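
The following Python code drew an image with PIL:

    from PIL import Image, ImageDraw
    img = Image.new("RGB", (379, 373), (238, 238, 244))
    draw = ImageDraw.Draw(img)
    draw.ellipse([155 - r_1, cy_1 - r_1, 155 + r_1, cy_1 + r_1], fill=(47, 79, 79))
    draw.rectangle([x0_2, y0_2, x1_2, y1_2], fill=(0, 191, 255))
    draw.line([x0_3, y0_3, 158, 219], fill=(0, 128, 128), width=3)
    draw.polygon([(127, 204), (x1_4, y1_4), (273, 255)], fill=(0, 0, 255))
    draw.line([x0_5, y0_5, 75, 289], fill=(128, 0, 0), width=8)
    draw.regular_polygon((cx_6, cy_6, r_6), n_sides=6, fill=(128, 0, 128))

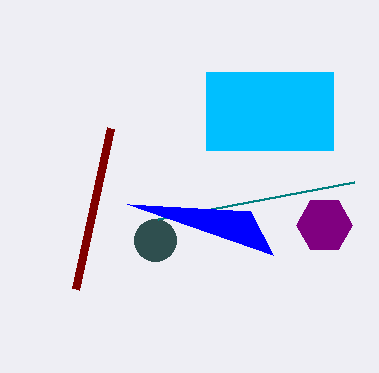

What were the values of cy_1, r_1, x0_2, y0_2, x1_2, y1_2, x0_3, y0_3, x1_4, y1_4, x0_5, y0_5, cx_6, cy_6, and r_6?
cy_1 = 240
r_1 = 21
x0_2 = 206
y0_2 = 72
x1_2 = 333
y1_2 = 150
x0_3 = 354
y0_3 = 182
x1_4 = 250
y1_4 = 211
x0_5 = 110
y0_5 = 128
cx_6 = 324
cy_6 = 225
r_6 = 28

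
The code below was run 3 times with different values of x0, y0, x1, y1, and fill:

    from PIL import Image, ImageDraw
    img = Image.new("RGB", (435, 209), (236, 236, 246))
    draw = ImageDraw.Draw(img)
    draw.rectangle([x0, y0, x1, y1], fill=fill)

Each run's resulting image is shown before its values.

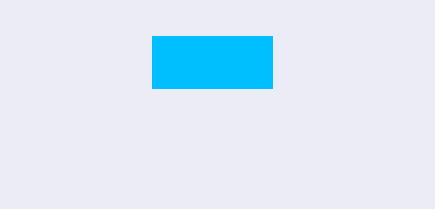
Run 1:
x0 = 152, y0 = 36, x1 = 272, y1 = 88, fill = 'deepskyblue'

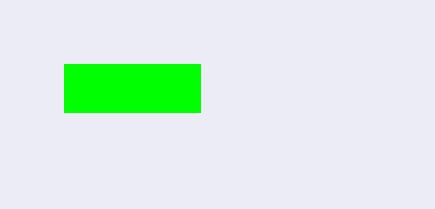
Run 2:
x0 = 64; y0 = 64; x1 = 200; y1 = 112; fill = 'lime'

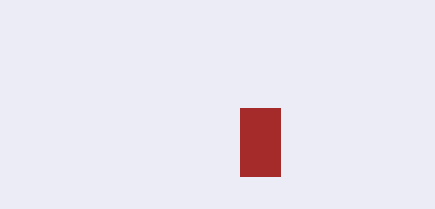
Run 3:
x0 = 240
y0 = 108
x1 = 280
y1 = 176
fill = 'brown'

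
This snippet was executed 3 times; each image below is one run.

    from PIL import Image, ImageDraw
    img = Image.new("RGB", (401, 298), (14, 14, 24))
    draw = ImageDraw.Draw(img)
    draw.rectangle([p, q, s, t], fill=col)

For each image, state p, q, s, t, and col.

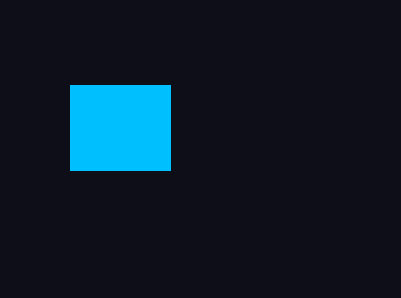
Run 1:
p = 70; q = 85; s = 170; t = 170; col = 'deepskyblue'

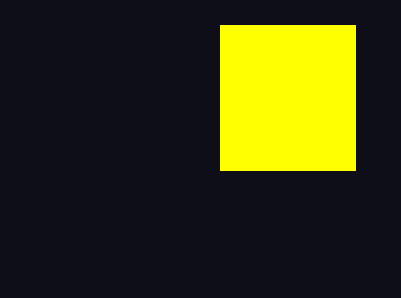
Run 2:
p = 220
q = 25
s = 355
t = 170
col = 'yellow'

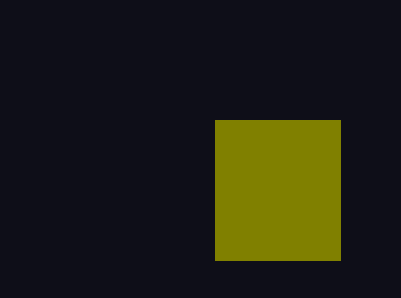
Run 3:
p = 215
q = 120
s = 340
t = 260
col = 'olive'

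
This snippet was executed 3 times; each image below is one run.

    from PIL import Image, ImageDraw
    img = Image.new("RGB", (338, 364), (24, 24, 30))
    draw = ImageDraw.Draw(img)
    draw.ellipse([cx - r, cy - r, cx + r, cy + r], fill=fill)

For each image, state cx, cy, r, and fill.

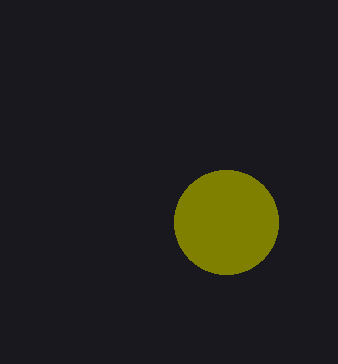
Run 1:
cx = 226, cy = 222, r = 52, fill = 'olive'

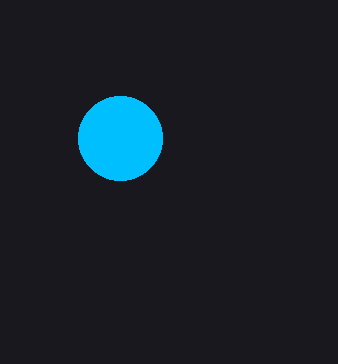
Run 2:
cx = 120, cy = 138, r = 42, fill = 'deepskyblue'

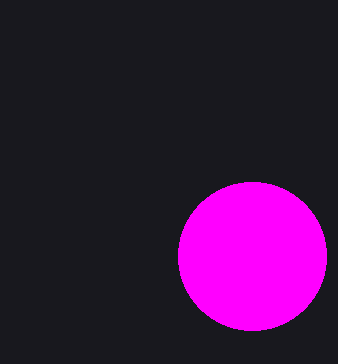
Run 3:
cx = 252
cy = 256
r = 74
fill = 'magenta'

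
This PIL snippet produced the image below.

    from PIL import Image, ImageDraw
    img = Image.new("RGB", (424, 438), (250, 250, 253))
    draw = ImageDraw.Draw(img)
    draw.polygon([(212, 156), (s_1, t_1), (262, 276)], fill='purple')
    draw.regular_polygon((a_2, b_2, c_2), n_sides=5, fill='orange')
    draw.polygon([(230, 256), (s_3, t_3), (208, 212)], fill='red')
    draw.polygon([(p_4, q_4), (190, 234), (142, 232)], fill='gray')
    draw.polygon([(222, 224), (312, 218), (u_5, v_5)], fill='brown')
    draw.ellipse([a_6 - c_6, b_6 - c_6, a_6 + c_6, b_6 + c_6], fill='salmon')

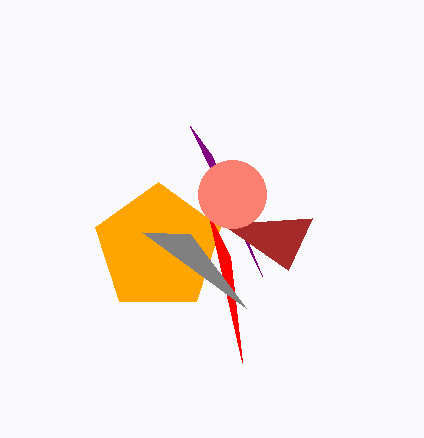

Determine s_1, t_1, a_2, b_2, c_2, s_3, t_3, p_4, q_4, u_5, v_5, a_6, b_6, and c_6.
s_1 = 190; t_1 = 126; a_2 = 158; b_2 = 248; c_2 = 66; s_3 = 242; t_3 = 362; p_4 = 246; q_4 = 308; u_5 = 288; v_5 = 270; a_6 = 232; b_6 = 194; c_6 = 34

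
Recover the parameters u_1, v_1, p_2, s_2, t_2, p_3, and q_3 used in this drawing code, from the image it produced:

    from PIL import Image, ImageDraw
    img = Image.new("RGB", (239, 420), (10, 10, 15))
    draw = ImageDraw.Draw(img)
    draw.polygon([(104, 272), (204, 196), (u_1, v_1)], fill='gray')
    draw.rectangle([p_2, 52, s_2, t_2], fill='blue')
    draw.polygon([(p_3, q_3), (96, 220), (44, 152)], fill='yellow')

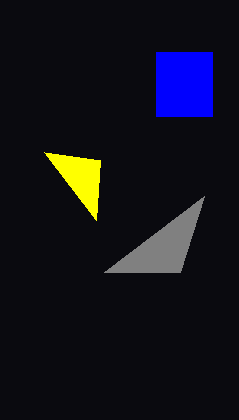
u_1 = 180, v_1 = 272, p_2 = 156, s_2 = 212, t_2 = 116, p_3 = 100, q_3 = 160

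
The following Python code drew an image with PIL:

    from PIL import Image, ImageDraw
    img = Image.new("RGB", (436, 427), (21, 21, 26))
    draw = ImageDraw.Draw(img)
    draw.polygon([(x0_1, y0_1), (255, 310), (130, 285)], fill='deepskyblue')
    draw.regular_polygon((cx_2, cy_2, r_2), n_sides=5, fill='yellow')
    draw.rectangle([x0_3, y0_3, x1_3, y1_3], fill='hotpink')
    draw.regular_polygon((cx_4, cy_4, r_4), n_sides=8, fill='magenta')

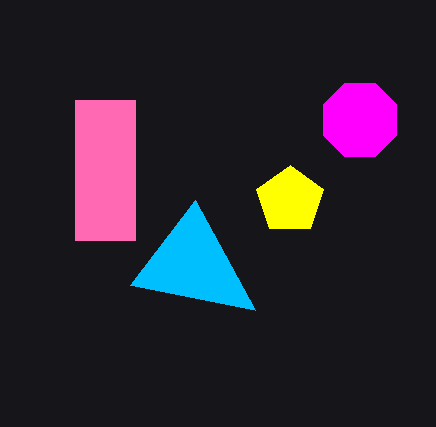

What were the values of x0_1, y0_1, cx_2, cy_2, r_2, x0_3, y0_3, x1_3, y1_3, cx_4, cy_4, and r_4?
x0_1 = 195
y0_1 = 200
cx_2 = 290
cy_2 = 200
r_2 = 35
x0_3 = 75
y0_3 = 100
x1_3 = 135
y1_3 = 240
cx_4 = 360
cy_4 = 120
r_4 = 40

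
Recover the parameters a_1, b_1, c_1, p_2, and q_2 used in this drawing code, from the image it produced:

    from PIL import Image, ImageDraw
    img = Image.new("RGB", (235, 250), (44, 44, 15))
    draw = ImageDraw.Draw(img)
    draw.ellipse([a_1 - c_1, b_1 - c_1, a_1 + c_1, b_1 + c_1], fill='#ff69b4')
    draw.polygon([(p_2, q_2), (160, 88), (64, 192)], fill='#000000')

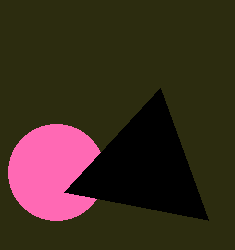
a_1 = 56; b_1 = 172; c_1 = 48; p_2 = 208; q_2 = 220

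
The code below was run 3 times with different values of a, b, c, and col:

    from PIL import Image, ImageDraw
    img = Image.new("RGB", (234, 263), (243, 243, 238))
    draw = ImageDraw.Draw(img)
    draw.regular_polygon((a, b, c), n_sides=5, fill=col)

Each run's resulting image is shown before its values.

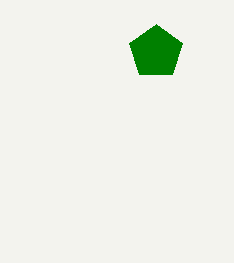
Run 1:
a = 156, b = 52, c = 28, col = 'green'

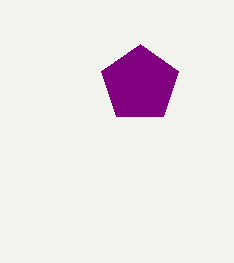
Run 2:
a = 140
b = 84
c = 40
col = 'purple'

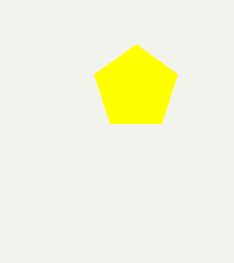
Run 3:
a = 136; b = 88; c = 44; col = 'yellow'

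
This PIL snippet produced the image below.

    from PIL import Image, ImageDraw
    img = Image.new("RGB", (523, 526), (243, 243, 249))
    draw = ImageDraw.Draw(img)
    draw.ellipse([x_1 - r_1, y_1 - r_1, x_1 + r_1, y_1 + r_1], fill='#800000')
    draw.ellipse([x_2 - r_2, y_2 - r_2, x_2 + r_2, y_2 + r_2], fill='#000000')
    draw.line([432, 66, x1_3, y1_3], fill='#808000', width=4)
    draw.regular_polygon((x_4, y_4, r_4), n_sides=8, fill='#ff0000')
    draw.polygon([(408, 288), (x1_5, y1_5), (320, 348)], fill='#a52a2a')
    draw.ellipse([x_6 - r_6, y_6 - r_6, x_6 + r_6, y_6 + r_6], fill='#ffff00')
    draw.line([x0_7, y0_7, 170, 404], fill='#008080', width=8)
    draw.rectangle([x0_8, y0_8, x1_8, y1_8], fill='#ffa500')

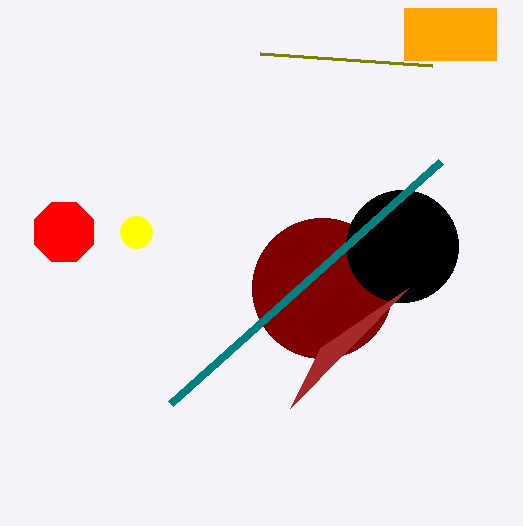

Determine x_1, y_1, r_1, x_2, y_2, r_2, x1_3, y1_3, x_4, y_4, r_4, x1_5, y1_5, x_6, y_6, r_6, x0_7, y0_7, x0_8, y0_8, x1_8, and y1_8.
x_1 = 322; y_1 = 288; r_1 = 70; x_2 = 402; y_2 = 246; r_2 = 56; x1_3 = 260; y1_3 = 54; x_4 = 64; y_4 = 232; r_4 = 32; x1_5 = 290; y1_5 = 408; x_6 = 136; y_6 = 232; r_6 = 16; x0_7 = 440; y0_7 = 162; x0_8 = 404; y0_8 = 8; x1_8 = 496; y1_8 = 60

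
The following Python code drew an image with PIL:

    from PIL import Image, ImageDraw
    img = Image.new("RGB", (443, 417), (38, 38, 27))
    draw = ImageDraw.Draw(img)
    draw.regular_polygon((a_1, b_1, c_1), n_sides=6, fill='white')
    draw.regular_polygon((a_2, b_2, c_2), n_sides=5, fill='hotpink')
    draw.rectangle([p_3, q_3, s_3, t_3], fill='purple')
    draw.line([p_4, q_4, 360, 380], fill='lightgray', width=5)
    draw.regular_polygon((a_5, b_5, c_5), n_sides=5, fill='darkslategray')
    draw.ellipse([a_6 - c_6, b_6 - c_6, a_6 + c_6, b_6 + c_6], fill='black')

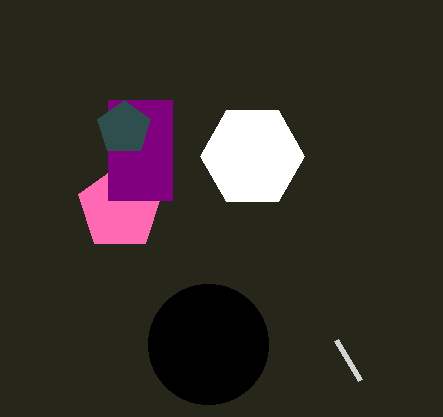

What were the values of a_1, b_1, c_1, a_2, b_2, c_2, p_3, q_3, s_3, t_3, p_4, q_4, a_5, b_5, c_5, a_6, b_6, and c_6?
a_1 = 252, b_1 = 156, c_1 = 52, a_2 = 120, b_2 = 208, c_2 = 44, p_3 = 108, q_3 = 100, s_3 = 172, t_3 = 200, p_4 = 336, q_4 = 340, a_5 = 124, b_5 = 128, c_5 = 28, a_6 = 208, b_6 = 344, c_6 = 60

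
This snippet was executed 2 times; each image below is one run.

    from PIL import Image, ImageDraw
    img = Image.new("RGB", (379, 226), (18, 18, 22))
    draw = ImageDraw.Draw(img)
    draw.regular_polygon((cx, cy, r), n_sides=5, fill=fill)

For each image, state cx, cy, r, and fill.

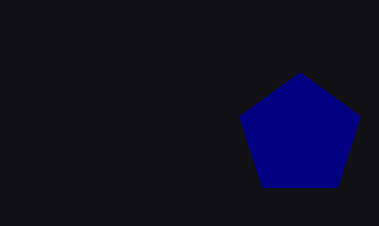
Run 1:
cx = 300, cy = 136, r = 64, fill = 'navy'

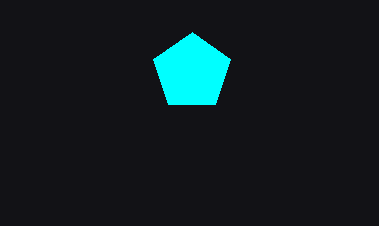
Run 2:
cx = 192; cy = 72; r = 40; fill = 'cyan'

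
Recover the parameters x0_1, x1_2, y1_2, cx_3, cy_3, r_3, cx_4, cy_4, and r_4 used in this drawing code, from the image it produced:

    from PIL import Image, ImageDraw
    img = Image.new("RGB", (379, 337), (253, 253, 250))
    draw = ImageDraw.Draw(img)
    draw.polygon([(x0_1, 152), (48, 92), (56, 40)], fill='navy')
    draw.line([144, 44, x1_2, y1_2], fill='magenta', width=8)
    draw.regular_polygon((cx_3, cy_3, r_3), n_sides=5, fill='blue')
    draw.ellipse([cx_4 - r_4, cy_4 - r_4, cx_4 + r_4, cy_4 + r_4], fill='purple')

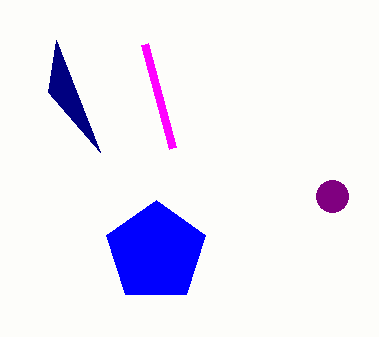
x0_1 = 100
x1_2 = 172
y1_2 = 148
cx_3 = 156
cy_3 = 252
r_3 = 52
cx_4 = 332
cy_4 = 196
r_4 = 16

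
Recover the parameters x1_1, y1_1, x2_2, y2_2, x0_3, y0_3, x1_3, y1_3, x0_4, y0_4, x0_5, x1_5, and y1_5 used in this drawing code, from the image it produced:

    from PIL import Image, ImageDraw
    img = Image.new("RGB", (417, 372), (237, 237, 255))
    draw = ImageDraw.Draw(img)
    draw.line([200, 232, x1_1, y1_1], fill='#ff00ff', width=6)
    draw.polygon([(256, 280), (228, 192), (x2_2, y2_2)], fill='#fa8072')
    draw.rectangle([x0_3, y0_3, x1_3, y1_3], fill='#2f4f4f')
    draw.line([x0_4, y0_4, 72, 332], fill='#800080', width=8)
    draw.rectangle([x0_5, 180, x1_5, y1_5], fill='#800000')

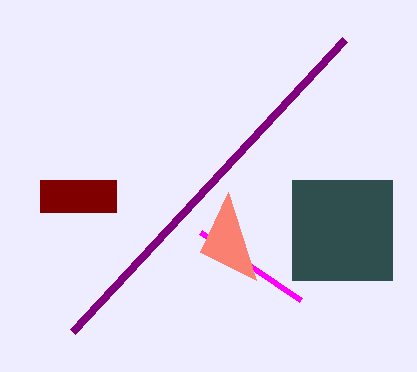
x1_1 = 300
y1_1 = 300
x2_2 = 200
y2_2 = 252
x0_3 = 292
y0_3 = 180
x1_3 = 392
y1_3 = 280
x0_4 = 344
y0_4 = 40
x0_5 = 40
x1_5 = 116
y1_5 = 212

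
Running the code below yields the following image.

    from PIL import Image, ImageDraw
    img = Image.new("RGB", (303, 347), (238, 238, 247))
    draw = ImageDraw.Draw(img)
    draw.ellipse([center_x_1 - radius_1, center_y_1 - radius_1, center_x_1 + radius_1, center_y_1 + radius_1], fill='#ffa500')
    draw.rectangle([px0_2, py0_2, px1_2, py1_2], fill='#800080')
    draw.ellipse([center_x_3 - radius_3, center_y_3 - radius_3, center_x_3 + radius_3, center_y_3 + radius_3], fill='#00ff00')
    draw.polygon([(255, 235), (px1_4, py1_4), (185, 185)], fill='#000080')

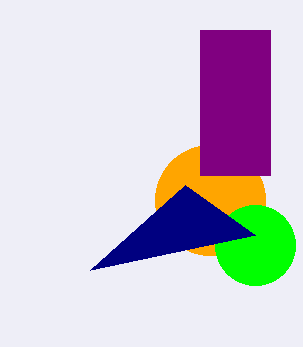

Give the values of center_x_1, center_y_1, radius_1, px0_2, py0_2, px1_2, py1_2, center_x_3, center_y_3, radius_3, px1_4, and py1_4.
center_x_1 = 210, center_y_1 = 200, radius_1 = 55, px0_2 = 200, py0_2 = 30, px1_2 = 270, py1_2 = 175, center_x_3 = 255, center_y_3 = 245, radius_3 = 40, px1_4 = 90, py1_4 = 270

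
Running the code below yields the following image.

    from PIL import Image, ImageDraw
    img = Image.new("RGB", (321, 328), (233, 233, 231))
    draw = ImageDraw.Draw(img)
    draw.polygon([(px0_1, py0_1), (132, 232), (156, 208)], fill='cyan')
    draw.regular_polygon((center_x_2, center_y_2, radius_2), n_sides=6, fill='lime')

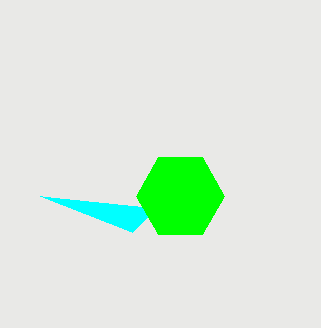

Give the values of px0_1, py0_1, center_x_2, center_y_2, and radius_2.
px0_1 = 40
py0_1 = 196
center_x_2 = 180
center_y_2 = 196
radius_2 = 44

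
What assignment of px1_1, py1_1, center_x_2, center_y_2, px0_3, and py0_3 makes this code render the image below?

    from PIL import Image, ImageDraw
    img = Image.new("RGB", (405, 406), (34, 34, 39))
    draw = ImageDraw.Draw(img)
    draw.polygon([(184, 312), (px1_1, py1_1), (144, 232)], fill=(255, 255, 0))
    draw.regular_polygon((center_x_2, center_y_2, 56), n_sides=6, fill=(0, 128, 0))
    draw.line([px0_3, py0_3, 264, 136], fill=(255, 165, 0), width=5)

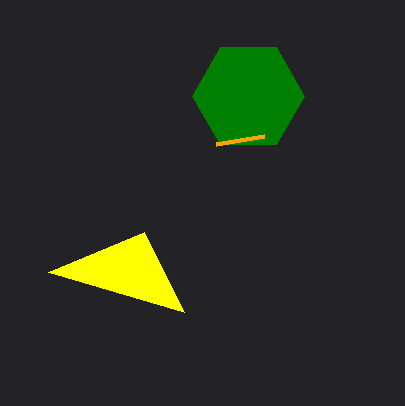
px1_1 = 48
py1_1 = 272
center_x_2 = 248
center_y_2 = 96
px0_3 = 216
py0_3 = 144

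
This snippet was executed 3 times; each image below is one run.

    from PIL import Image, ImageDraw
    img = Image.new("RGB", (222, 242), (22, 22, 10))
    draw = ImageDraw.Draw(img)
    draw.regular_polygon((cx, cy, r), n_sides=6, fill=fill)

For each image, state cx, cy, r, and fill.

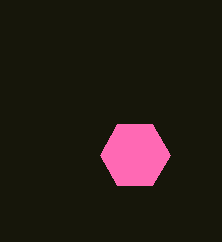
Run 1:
cx = 135, cy = 155, r = 35, fill = 'hotpink'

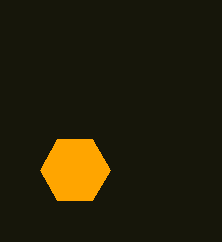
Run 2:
cx = 75
cy = 170
r = 35
fill = 'orange'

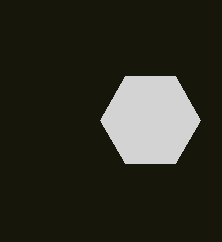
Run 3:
cx = 150
cy = 120
r = 50
fill = 'lightgray'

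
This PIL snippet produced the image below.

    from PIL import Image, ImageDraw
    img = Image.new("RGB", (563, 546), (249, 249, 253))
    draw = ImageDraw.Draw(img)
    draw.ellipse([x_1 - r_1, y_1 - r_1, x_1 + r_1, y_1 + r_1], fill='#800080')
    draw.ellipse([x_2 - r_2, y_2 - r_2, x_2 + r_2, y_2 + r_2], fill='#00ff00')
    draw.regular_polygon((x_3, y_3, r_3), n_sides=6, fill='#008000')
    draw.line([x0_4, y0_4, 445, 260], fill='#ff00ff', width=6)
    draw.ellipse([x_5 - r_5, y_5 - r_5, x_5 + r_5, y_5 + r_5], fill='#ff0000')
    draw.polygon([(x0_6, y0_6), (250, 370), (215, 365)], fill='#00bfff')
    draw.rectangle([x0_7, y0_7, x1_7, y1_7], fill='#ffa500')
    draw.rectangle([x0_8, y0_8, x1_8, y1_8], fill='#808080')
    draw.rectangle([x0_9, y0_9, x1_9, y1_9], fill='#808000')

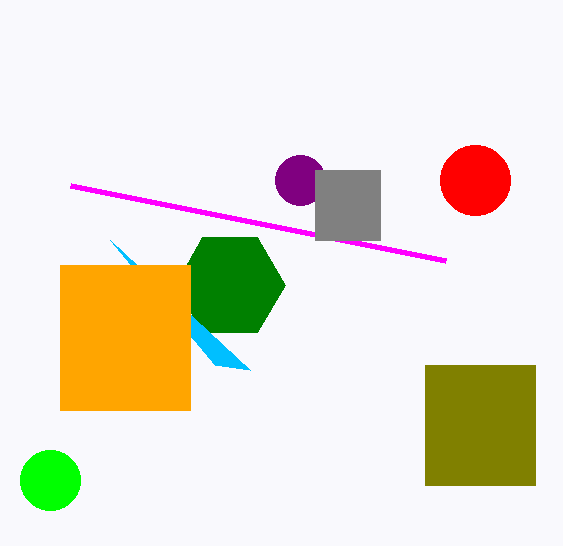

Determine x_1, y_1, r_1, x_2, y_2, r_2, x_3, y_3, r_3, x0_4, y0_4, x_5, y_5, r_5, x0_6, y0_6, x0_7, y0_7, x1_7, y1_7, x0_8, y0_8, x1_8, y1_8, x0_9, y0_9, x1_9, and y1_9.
x_1 = 300
y_1 = 180
r_1 = 25
x_2 = 50
y_2 = 480
r_2 = 30
x_3 = 230
y_3 = 285
r_3 = 55
x0_4 = 70
y0_4 = 185
x_5 = 475
y_5 = 180
r_5 = 35
x0_6 = 110
y0_6 = 240
x0_7 = 60
y0_7 = 265
x1_7 = 190
y1_7 = 410
x0_8 = 315
y0_8 = 170
x1_8 = 380
y1_8 = 240
x0_9 = 425
y0_9 = 365
x1_9 = 535
y1_9 = 485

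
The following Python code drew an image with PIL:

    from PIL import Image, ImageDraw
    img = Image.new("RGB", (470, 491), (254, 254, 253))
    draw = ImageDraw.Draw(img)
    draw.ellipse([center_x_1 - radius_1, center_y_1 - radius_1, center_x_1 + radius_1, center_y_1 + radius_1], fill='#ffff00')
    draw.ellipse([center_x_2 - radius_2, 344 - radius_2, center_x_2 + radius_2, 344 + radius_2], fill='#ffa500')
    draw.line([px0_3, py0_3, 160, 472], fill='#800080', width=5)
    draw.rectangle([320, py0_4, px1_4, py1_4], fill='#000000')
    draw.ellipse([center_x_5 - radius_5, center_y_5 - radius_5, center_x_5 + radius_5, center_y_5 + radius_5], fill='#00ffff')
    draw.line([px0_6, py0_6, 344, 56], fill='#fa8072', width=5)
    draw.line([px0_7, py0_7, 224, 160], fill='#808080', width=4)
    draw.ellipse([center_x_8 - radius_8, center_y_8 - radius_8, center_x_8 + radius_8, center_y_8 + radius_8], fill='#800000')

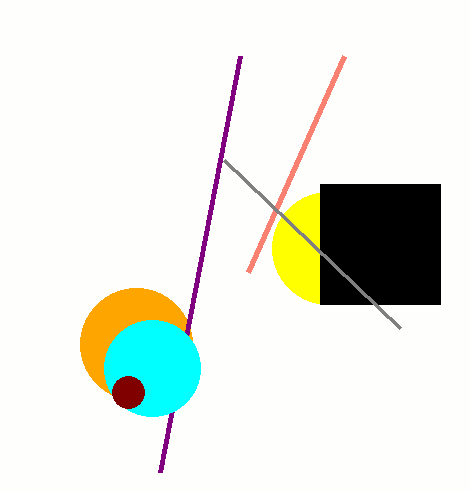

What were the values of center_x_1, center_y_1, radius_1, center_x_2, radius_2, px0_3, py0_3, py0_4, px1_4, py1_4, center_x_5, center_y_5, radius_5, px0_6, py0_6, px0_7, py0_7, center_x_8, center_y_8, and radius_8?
center_x_1 = 328, center_y_1 = 248, radius_1 = 56, center_x_2 = 136, radius_2 = 56, px0_3 = 240, py0_3 = 56, py0_4 = 184, px1_4 = 440, py1_4 = 304, center_x_5 = 152, center_y_5 = 368, radius_5 = 48, px0_6 = 248, py0_6 = 272, px0_7 = 400, py0_7 = 328, center_x_8 = 128, center_y_8 = 392, radius_8 = 16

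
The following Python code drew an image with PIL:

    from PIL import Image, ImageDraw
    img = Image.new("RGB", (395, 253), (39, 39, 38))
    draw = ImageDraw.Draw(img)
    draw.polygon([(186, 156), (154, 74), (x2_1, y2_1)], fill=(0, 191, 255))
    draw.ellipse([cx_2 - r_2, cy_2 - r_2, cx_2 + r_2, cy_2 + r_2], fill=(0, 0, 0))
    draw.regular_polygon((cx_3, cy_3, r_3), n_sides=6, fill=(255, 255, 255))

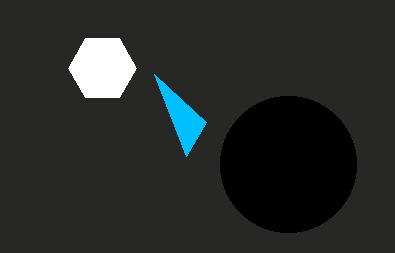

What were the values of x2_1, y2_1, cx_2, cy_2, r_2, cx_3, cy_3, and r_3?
x2_1 = 206; y2_1 = 122; cx_2 = 288; cy_2 = 164; r_2 = 68; cx_3 = 102; cy_3 = 68; r_3 = 34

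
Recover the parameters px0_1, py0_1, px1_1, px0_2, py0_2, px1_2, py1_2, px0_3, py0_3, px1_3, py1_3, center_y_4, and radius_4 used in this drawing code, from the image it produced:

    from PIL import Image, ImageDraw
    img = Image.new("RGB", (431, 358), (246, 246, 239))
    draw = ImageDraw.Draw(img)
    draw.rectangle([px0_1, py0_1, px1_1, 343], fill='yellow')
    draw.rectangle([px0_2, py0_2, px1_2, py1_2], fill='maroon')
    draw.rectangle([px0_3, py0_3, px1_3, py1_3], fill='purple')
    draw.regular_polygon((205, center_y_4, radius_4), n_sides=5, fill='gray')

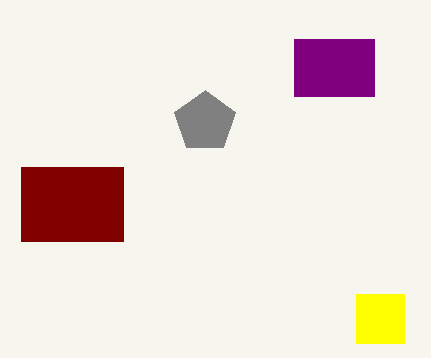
px0_1 = 356; py0_1 = 294; px1_1 = 404; px0_2 = 21; py0_2 = 167; px1_2 = 123; py1_2 = 241; px0_3 = 294; py0_3 = 39; px1_3 = 374; py1_3 = 96; center_y_4 = 122; radius_4 = 32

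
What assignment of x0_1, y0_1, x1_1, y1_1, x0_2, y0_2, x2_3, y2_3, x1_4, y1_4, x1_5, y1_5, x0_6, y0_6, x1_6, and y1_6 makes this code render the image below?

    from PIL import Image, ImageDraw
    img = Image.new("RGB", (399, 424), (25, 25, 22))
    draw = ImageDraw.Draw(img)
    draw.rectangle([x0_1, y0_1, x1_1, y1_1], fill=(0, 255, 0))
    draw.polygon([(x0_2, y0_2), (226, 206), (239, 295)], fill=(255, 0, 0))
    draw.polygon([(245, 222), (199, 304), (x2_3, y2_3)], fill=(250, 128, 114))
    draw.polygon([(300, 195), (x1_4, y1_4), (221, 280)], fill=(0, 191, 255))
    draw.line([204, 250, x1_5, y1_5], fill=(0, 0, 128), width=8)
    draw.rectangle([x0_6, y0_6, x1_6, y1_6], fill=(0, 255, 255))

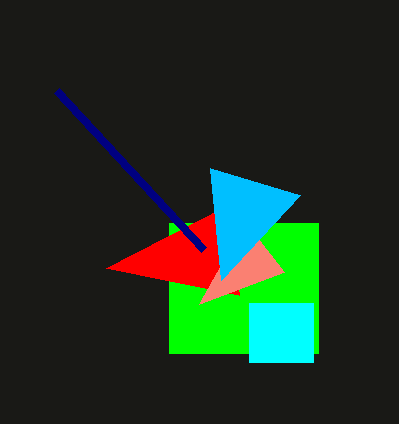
x0_1 = 169; y0_1 = 223; x1_1 = 318; y1_1 = 353; x0_2 = 106; y0_2 = 268; x2_3 = 284; y2_3 = 272; x1_4 = 210; y1_4 = 168; x1_5 = 57; y1_5 = 91; x0_6 = 249; y0_6 = 303; x1_6 = 313; y1_6 = 362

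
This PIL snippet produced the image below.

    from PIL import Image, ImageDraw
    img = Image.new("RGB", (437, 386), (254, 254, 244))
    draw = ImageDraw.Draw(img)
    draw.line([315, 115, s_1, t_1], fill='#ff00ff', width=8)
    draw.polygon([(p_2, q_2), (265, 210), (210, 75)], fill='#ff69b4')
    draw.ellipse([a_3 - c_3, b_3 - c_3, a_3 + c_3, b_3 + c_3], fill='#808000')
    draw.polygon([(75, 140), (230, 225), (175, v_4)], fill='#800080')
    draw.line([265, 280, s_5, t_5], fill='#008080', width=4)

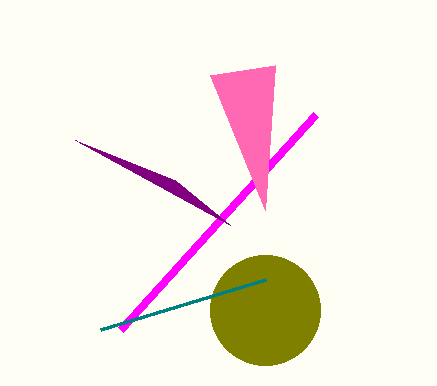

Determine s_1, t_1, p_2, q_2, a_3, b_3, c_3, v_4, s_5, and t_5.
s_1 = 120; t_1 = 330; p_2 = 275; q_2 = 65; a_3 = 265; b_3 = 310; c_3 = 55; v_4 = 180; s_5 = 100; t_5 = 330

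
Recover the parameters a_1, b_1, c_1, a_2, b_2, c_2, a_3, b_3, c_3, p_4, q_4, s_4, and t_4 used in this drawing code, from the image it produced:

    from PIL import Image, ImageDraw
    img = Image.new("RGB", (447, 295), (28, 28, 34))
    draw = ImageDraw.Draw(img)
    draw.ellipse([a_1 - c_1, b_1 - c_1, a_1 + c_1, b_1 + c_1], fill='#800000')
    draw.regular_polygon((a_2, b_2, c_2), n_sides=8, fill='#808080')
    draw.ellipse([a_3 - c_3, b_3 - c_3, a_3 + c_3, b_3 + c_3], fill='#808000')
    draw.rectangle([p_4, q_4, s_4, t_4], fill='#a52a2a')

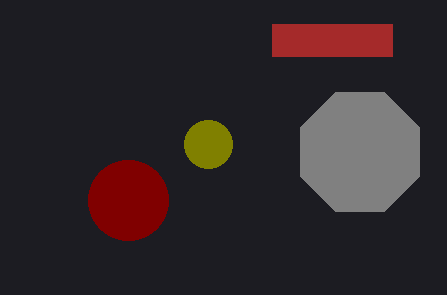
a_1 = 128; b_1 = 200; c_1 = 40; a_2 = 360; b_2 = 152; c_2 = 64; a_3 = 208; b_3 = 144; c_3 = 24; p_4 = 272; q_4 = 24; s_4 = 392; t_4 = 56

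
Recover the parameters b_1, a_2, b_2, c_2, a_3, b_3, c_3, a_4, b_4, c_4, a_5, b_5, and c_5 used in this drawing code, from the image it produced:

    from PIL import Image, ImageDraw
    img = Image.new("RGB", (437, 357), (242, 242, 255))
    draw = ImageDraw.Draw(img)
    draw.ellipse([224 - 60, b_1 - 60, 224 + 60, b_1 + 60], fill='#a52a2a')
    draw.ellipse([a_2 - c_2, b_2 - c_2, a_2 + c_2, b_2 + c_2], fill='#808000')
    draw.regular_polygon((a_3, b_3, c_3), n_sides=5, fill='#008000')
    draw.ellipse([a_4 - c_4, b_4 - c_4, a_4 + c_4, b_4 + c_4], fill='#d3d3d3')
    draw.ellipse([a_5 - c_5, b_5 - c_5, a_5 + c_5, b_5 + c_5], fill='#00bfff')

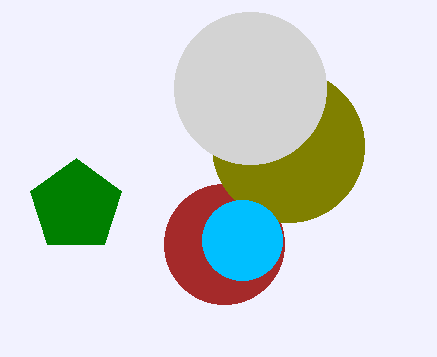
b_1 = 244, a_2 = 288, b_2 = 146, c_2 = 76, a_3 = 76, b_3 = 206, c_3 = 48, a_4 = 250, b_4 = 88, c_4 = 76, a_5 = 242, b_5 = 240, c_5 = 40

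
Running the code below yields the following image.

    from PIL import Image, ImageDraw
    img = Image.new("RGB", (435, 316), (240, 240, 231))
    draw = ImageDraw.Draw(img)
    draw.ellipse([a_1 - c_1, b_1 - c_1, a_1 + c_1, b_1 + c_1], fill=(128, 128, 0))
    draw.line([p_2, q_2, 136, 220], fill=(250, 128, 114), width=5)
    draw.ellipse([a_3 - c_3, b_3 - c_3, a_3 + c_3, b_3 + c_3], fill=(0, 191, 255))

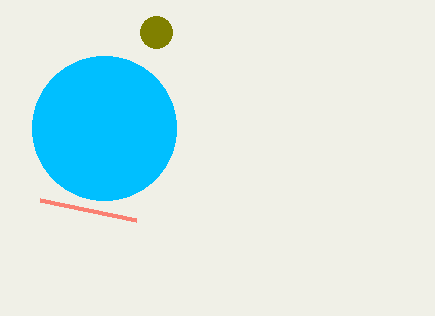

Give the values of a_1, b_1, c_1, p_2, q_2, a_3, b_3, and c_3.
a_1 = 156
b_1 = 32
c_1 = 16
p_2 = 40
q_2 = 200
a_3 = 104
b_3 = 128
c_3 = 72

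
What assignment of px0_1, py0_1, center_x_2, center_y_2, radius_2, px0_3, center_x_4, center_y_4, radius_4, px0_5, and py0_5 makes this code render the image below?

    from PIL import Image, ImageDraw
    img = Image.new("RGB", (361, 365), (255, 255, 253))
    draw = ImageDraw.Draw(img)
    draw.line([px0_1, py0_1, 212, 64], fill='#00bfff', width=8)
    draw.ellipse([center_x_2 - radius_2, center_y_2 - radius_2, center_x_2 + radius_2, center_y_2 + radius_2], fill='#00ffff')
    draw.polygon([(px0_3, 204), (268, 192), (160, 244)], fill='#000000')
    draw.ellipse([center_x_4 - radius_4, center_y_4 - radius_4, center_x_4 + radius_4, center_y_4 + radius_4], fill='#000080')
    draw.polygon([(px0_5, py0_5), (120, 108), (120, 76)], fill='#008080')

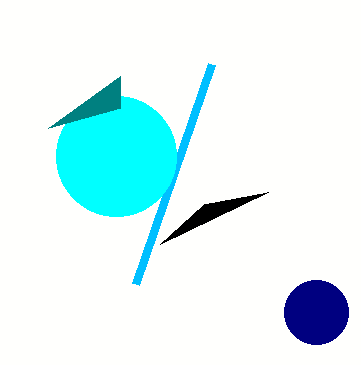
px0_1 = 136
py0_1 = 284
center_x_2 = 116
center_y_2 = 156
radius_2 = 60
px0_3 = 204
center_x_4 = 316
center_y_4 = 312
radius_4 = 32
px0_5 = 48
py0_5 = 128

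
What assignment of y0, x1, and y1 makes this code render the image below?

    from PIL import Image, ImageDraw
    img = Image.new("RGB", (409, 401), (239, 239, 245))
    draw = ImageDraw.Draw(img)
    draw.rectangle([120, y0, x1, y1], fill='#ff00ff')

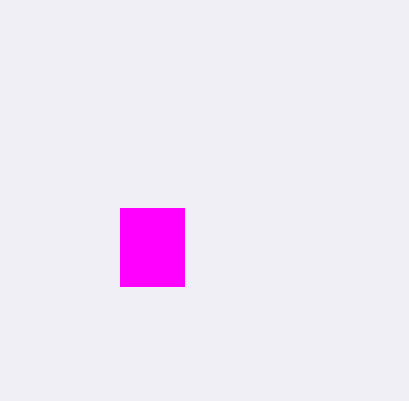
y0 = 208; x1 = 184; y1 = 286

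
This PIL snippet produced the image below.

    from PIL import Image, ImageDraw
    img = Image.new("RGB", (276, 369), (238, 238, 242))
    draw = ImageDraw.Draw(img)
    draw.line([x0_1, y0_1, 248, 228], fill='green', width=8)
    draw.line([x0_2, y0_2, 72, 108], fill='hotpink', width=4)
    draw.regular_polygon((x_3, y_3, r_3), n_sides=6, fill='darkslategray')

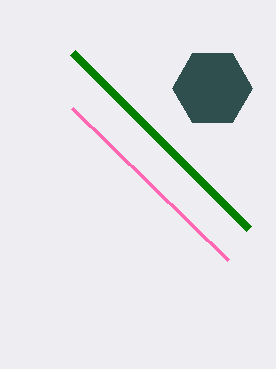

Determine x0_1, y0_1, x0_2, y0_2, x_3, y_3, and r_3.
x0_1 = 72, y0_1 = 52, x0_2 = 228, y0_2 = 260, x_3 = 212, y_3 = 88, r_3 = 40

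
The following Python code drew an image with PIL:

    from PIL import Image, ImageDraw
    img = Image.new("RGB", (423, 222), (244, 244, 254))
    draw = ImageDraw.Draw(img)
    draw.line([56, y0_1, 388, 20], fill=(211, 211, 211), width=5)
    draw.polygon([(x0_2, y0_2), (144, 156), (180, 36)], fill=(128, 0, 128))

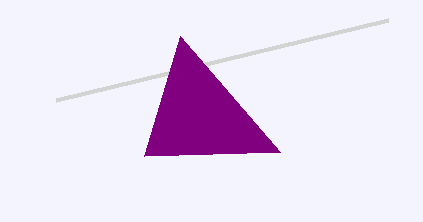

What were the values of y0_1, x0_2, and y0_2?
y0_1 = 100, x0_2 = 280, y0_2 = 152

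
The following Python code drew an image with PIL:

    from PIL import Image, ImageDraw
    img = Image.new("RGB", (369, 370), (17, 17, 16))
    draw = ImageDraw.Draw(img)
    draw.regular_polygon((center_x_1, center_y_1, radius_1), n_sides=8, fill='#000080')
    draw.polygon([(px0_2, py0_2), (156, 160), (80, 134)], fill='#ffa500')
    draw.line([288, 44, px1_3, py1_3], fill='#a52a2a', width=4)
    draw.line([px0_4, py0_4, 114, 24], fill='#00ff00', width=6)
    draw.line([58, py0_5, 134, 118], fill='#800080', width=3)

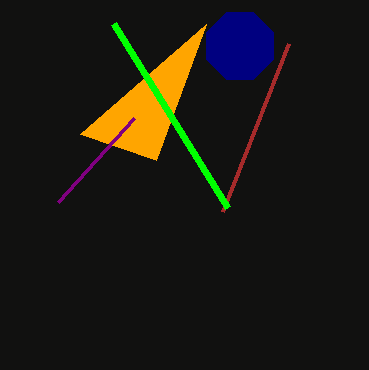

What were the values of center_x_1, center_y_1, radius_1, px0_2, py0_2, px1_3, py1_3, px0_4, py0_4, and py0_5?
center_x_1 = 240
center_y_1 = 46
radius_1 = 36
px0_2 = 206
py0_2 = 24
px1_3 = 222
py1_3 = 212
px0_4 = 228
py0_4 = 208
py0_5 = 202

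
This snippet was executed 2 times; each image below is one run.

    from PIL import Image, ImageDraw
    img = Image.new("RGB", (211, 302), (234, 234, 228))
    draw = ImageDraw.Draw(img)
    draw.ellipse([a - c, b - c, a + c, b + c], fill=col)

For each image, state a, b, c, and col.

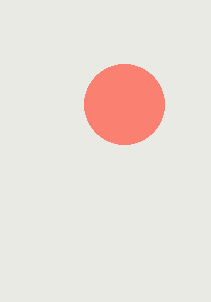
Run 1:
a = 124, b = 104, c = 40, col = 'salmon'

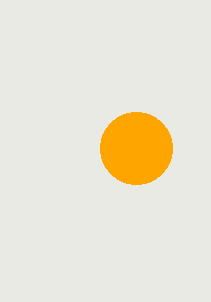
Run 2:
a = 136
b = 148
c = 36
col = 'orange'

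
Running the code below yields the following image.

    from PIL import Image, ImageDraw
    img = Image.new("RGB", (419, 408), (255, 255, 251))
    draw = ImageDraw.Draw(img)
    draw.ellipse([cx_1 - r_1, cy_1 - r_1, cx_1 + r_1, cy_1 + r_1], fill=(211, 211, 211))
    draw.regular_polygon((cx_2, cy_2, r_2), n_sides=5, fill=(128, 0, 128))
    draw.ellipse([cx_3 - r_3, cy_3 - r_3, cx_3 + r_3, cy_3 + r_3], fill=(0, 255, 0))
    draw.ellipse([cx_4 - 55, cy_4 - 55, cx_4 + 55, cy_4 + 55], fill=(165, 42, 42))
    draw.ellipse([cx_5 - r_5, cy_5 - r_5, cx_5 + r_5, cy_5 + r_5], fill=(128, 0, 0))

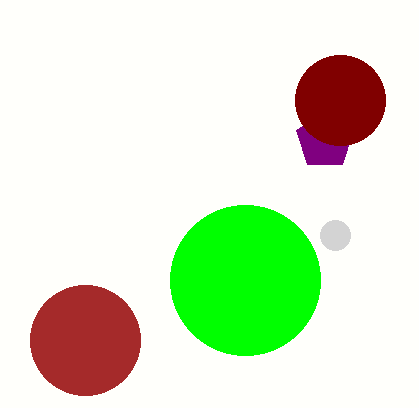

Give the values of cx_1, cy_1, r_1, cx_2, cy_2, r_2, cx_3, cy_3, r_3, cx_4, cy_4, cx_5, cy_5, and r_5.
cx_1 = 335, cy_1 = 235, r_1 = 15, cx_2 = 325, cy_2 = 140, r_2 = 30, cx_3 = 245, cy_3 = 280, r_3 = 75, cx_4 = 85, cy_4 = 340, cx_5 = 340, cy_5 = 100, r_5 = 45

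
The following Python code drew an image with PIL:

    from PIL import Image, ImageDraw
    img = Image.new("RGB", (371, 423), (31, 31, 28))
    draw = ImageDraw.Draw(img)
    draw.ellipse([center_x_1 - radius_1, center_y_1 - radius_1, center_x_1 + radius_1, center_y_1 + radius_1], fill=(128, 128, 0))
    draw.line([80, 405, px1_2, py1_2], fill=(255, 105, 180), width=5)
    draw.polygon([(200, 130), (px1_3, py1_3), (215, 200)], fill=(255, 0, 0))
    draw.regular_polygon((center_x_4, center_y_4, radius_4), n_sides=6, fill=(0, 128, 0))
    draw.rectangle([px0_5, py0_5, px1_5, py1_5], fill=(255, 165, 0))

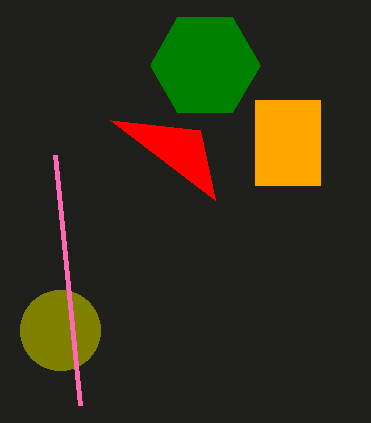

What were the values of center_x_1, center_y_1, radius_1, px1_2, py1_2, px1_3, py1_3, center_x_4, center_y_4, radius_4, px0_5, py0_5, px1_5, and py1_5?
center_x_1 = 60
center_y_1 = 330
radius_1 = 40
px1_2 = 55
py1_2 = 155
px1_3 = 110
py1_3 = 120
center_x_4 = 205
center_y_4 = 65
radius_4 = 55
px0_5 = 255
py0_5 = 100
px1_5 = 320
py1_5 = 185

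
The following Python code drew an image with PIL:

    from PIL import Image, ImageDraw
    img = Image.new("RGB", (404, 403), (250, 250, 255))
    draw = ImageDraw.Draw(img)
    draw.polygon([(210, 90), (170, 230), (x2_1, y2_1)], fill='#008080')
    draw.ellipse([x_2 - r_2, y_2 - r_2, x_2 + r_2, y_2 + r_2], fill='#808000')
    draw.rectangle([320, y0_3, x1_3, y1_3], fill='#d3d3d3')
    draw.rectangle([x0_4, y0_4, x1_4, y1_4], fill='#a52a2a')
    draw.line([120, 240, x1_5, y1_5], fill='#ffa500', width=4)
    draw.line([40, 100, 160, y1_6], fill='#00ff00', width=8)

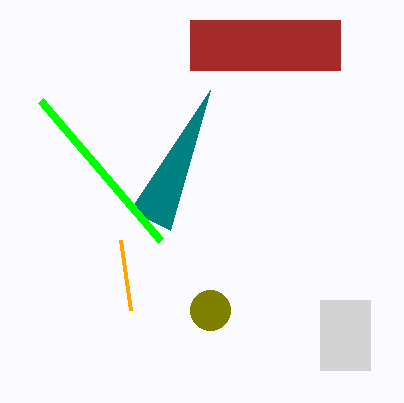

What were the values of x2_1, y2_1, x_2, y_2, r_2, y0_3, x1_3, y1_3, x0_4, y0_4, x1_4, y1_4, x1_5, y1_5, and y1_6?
x2_1 = 130
y2_1 = 210
x_2 = 210
y_2 = 310
r_2 = 20
y0_3 = 300
x1_3 = 370
y1_3 = 370
x0_4 = 190
y0_4 = 20
x1_4 = 340
y1_4 = 70
x1_5 = 130
y1_5 = 310
y1_6 = 240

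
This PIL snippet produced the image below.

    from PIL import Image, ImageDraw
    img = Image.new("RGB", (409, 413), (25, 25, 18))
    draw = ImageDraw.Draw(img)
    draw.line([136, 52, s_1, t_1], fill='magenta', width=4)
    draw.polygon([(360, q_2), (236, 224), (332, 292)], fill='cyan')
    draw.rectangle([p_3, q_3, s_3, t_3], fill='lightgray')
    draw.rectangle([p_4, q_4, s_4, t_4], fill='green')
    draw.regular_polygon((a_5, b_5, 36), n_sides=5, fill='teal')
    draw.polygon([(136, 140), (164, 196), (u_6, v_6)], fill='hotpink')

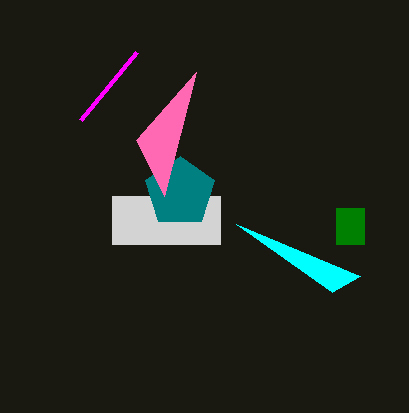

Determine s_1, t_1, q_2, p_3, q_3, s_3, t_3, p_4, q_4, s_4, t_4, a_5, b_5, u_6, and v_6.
s_1 = 80; t_1 = 120; q_2 = 276; p_3 = 112; q_3 = 196; s_3 = 220; t_3 = 244; p_4 = 336; q_4 = 208; s_4 = 364; t_4 = 244; a_5 = 180; b_5 = 192; u_6 = 196; v_6 = 72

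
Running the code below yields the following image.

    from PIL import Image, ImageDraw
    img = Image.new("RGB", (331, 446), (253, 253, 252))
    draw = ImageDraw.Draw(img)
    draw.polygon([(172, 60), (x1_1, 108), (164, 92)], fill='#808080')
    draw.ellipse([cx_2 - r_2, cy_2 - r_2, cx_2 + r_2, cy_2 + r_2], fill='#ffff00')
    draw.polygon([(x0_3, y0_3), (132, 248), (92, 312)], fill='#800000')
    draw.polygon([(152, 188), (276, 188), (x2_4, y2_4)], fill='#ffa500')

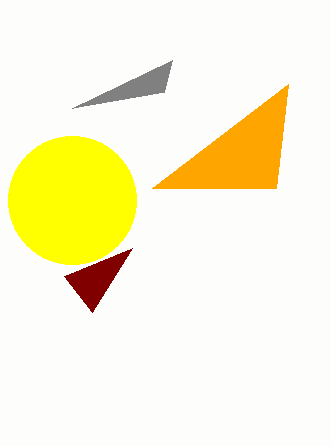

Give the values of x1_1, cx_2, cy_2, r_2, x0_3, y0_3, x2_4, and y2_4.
x1_1 = 72, cx_2 = 72, cy_2 = 200, r_2 = 64, x0_3 = 64, y0_3 = 276, x2_4 = 288, y2_4 = 84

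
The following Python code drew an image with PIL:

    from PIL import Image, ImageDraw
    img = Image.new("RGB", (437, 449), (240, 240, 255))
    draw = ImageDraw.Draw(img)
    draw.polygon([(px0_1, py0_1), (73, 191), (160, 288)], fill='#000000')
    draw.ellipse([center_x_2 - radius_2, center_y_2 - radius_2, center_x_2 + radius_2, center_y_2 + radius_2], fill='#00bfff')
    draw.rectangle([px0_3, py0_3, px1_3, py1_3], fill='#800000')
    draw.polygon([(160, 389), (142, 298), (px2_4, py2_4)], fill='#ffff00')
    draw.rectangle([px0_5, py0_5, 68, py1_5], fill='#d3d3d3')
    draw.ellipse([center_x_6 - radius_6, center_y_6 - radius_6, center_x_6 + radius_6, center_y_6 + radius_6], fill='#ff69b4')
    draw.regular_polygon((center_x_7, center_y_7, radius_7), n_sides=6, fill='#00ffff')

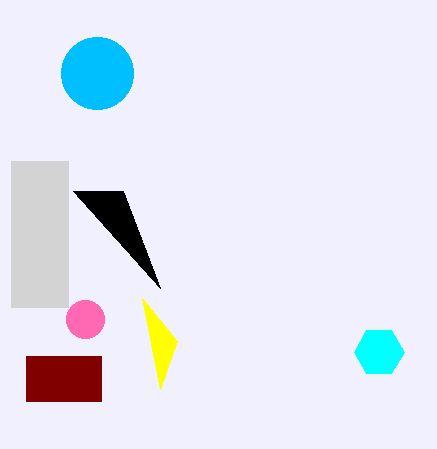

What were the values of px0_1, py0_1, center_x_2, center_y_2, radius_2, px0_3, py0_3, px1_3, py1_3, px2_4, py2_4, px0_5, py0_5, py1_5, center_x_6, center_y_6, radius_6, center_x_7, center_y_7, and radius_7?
px0_1 = 123
py0_1 = 191
center_x_2 = 97
center_y_2 = 73
radius_2 = 36
px0_3 = 26
py0_3 = 356
px1_3 = 101
py1_3 = 401
px2_4 = 177
py2_4 = 341
px0_5 = 11
py0_5 = 161
py1_5 = 307
center_x_6 = 85
center_y_6 = 319
radius_6 = 19
center_x_7 = 379
center_y_7 = 352
radius_7 = 25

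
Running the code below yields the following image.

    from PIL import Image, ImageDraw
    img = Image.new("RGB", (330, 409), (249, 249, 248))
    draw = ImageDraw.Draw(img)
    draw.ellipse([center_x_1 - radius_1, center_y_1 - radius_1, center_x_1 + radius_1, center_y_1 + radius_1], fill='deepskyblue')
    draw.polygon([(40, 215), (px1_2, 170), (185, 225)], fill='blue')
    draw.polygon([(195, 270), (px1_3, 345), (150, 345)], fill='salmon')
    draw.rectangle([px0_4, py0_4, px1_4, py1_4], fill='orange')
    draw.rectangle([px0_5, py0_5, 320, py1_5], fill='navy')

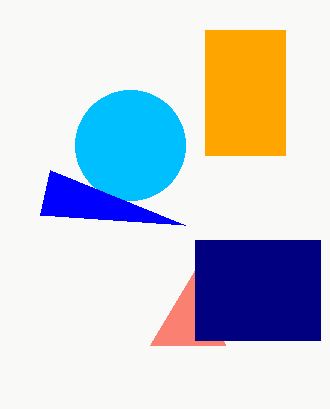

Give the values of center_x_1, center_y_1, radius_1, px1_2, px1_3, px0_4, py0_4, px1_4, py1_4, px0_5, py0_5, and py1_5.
center_x_1 = 130; center_y_1 = 145; radius_1 = 55; px1_2 = 50; px1_3 = 225; px0_4 = 205; py0_4 = 30; px1_4 = 285; py1_4 = 155; px0_5 = 195; py0_5 = 240; py1_5 = 340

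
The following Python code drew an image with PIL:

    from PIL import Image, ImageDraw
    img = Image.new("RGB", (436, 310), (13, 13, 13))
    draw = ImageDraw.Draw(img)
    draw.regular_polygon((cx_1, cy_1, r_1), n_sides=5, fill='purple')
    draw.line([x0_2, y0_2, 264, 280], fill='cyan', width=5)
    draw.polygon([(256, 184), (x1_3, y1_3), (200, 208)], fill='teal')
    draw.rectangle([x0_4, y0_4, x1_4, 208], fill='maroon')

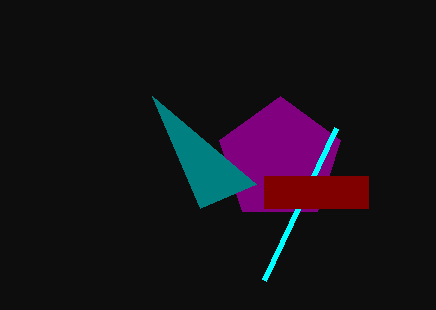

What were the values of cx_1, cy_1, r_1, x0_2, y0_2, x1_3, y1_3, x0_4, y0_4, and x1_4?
cx_1 = 280, cy_1 = 160, r_1 = 64, x0_2 = 336, y0_2 = 128, x1_3 = 152, y1_3 = 96, x0_4 = 264, y0_4 = 176, x1_4 = 368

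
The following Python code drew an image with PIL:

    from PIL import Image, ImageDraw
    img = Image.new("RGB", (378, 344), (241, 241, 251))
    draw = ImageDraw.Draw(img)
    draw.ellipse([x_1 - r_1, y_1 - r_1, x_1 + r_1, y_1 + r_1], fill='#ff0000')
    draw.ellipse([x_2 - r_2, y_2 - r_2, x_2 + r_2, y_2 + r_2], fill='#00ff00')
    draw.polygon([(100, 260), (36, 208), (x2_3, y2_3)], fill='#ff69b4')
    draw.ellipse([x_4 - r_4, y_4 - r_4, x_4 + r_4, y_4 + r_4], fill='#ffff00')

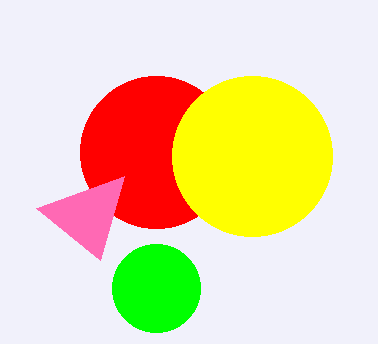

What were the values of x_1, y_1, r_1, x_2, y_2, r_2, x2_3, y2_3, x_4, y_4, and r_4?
x_1 = 156; y_1 = 152; r_1 = 76; x_2 = 156; y_2 = 288; r_2 = 44; x2_3 = 124; y2_3 = 176; x_4 = 252; y_4 = 156; r_4 = 80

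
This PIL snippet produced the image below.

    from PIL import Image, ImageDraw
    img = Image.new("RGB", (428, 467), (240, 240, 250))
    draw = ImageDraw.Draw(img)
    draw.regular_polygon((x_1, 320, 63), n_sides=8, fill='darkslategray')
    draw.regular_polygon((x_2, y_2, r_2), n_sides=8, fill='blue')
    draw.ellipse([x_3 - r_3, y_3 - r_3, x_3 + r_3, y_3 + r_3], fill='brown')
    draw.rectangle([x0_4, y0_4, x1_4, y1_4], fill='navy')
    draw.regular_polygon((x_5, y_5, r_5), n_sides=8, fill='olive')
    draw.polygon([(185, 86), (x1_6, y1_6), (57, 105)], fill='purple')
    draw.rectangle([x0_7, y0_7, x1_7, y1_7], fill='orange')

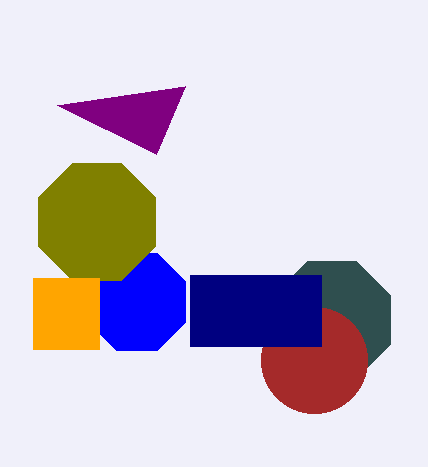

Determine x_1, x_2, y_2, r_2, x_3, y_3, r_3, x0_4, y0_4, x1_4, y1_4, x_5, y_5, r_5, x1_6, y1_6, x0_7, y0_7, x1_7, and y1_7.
x_1 = 332, x_2 = 137, y_2 = 302, r_2 = 53, x_3 = 314, y_3 = 360, r_3 = 53, x0_4 = 190, y0_4 = 275, x1_4 = 321, y1_4 = 346, x_5 = 97, y_5 = 222, r_5 = 63, x1_6 = 156, y1_6 = 154, x0_7 = 33, y0_7 = 278, x1_7 = 99, y1_7 = 349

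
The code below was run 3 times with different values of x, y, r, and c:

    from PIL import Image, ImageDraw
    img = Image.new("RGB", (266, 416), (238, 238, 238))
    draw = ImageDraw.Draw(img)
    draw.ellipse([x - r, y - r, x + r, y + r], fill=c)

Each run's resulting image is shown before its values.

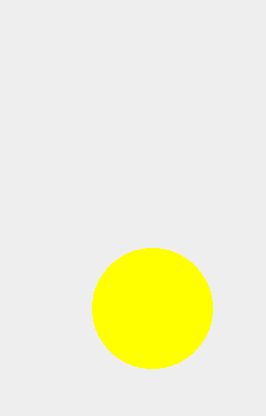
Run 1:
x = 152, y = 308, r = 60, c = 'yellow'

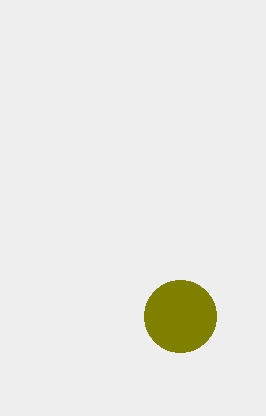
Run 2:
x = 180, y = 316, r = 36, c = 'olive'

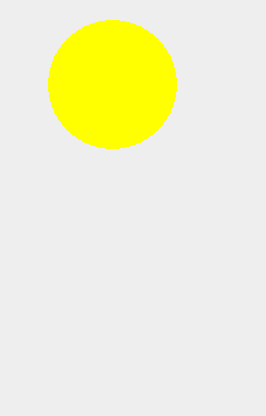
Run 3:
x = 112
y = 84
r = 64
c = 'yellow'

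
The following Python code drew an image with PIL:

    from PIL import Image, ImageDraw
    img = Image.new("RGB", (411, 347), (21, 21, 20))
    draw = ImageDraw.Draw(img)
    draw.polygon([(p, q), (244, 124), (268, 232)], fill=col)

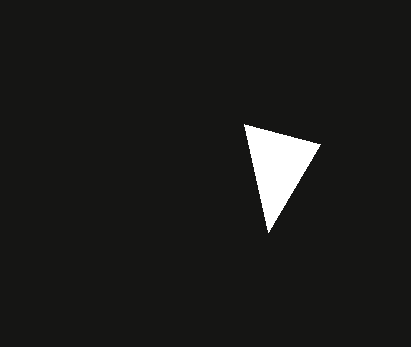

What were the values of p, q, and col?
p = 320
q = 144
col = 'white'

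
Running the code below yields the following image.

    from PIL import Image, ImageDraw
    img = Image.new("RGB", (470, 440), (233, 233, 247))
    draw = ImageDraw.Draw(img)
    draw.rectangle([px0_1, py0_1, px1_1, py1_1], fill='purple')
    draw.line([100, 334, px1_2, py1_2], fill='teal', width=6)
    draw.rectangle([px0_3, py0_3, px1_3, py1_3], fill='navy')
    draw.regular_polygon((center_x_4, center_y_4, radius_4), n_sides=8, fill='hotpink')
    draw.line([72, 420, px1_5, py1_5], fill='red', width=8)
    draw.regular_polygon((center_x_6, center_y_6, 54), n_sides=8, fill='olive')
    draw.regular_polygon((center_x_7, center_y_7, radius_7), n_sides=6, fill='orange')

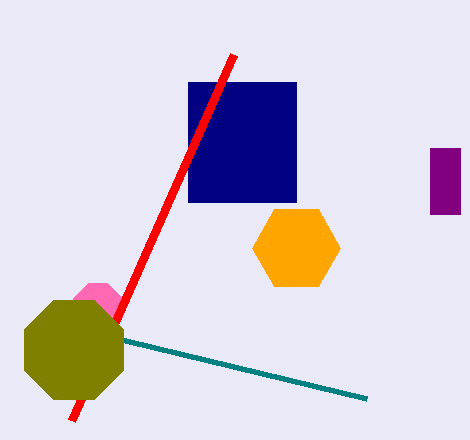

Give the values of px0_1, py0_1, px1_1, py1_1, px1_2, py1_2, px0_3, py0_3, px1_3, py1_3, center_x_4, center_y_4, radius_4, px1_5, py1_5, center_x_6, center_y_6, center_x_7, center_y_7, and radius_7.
px0_1 = 430; py0_1 = 148; px1_1 = 460; py1_1 = 214; px1_2 = 366; py1_2 = 398; px0_3 = 188; py0_3 = 82; px1_3 = 296; py1_3 = 202; center_x_4 = 98; center_y_4 = 308; radius_4 = 26; px1_5 = 234; py1_5 = 54; center_x_6 = 74; center_y_6 = 350; center_x_7 = 296; center_y_7 = 248; radius_7 = 44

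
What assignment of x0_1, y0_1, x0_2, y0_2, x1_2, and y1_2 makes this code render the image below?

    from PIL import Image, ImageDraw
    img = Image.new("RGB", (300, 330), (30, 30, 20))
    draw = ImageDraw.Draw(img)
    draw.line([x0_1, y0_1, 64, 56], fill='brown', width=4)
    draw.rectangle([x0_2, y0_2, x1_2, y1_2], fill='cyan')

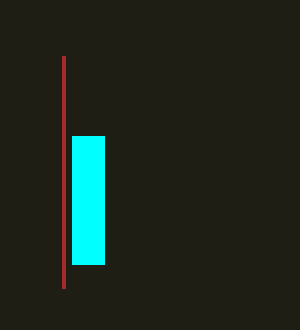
x0_1 = 64; y0_1 = 288; x0_2 = 72; y0_2 = 136; x1_2 = 104; y1_2 = 264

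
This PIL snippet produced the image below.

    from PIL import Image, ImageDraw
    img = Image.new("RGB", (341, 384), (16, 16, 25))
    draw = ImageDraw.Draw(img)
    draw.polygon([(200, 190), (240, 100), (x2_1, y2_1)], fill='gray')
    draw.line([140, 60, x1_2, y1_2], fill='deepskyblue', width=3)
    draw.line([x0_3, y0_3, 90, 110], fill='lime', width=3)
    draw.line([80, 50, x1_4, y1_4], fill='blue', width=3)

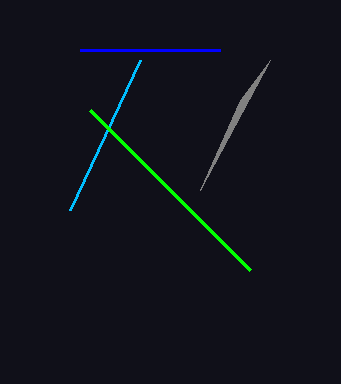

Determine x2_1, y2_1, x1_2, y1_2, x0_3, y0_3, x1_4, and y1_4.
x2_1 = 270
y2_1 = 60
x1_2 = 70
y1_2 = 210
x0_3 = 250
y0_3 = 270
x1_4 = 220
y1_4 = 50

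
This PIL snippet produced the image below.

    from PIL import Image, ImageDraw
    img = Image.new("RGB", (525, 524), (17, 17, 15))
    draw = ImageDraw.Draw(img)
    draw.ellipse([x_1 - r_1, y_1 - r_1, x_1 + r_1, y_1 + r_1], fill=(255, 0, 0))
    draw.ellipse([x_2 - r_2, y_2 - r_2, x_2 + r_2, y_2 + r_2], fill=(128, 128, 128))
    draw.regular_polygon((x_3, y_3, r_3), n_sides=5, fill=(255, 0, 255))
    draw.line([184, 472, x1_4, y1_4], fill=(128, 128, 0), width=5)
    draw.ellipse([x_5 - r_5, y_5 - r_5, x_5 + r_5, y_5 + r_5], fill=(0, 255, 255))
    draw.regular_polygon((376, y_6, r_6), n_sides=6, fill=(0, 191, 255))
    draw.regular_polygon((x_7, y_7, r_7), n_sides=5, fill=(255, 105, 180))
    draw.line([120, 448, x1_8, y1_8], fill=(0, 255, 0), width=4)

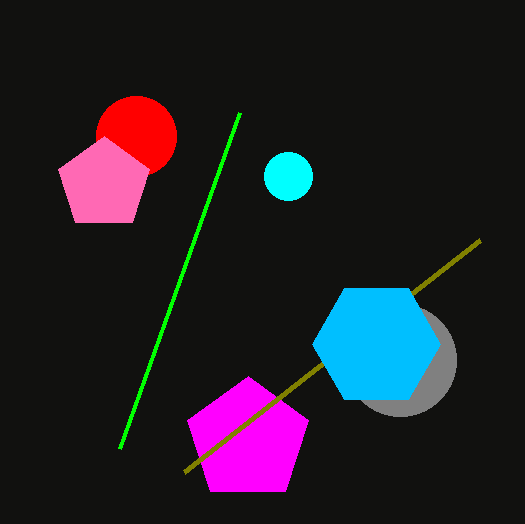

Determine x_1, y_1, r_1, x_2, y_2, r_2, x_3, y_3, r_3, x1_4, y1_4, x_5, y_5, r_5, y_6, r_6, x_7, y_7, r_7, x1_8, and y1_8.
x_1 = 136; y_1 = 136; r_1 = 40; x_2 = 400; y_2 = 360; r_2 = 56; x_3 = 248; y_3 = 440; r_3 = 64; x1_4 = 480; y1_4 = 240; x_5 = 288; y_5 = 176; r_5 = 24; y_6 = 344; r_6 = 64; x_7 = 104; y_7 = 184; r_7 = 48; x1_8 = 240; y1_8 = 112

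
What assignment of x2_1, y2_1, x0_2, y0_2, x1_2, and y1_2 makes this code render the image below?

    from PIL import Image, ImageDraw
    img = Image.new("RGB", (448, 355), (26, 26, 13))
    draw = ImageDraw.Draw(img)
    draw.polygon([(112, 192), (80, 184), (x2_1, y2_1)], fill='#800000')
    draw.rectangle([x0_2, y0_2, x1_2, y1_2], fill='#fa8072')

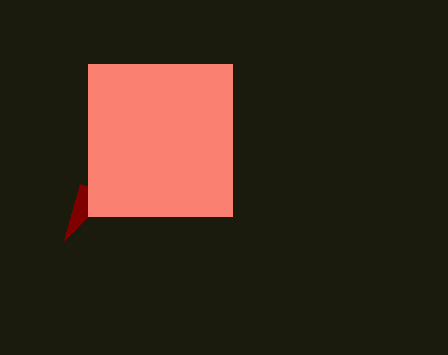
x2_1 = 64, y2_1 = 240, x0_2 = 88, y0_2 = 64, x1_2 = 232, y1_2 = 216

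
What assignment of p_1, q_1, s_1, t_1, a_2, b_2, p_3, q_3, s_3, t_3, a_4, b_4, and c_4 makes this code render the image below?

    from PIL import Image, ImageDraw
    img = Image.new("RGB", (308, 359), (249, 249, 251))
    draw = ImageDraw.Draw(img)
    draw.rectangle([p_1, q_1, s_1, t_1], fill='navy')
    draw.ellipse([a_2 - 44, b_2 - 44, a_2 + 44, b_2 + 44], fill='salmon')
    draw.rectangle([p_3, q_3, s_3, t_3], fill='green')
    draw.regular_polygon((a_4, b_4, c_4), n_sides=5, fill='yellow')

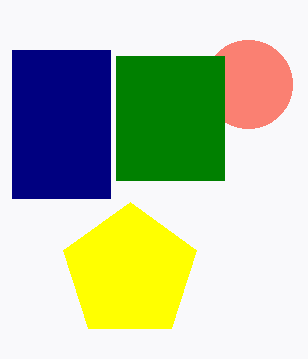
p_1 = 12
q_1 = 50
s_1 = 110
t_1 = 198
a_2 = 248
b_2 = 84
p_3 = 116
q_3 = 56
s_3 = 224
t_3 = 180
a_4 = 130
b_4 = 272
c_4 = 70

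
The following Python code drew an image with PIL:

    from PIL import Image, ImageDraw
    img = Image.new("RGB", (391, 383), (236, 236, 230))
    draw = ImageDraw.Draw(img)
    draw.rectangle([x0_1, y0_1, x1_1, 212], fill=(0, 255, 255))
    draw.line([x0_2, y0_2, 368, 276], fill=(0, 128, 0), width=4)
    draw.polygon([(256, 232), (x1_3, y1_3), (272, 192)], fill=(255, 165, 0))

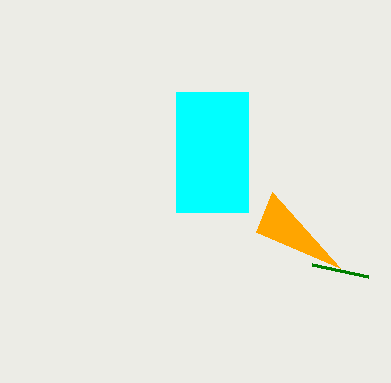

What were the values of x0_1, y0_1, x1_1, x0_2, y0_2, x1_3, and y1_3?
x0_1 = 176, y0_1 = 92, x1_1 = 248, x0_2 = 312, y0_2 = 264, x1_3 = 340, y1_3 = 268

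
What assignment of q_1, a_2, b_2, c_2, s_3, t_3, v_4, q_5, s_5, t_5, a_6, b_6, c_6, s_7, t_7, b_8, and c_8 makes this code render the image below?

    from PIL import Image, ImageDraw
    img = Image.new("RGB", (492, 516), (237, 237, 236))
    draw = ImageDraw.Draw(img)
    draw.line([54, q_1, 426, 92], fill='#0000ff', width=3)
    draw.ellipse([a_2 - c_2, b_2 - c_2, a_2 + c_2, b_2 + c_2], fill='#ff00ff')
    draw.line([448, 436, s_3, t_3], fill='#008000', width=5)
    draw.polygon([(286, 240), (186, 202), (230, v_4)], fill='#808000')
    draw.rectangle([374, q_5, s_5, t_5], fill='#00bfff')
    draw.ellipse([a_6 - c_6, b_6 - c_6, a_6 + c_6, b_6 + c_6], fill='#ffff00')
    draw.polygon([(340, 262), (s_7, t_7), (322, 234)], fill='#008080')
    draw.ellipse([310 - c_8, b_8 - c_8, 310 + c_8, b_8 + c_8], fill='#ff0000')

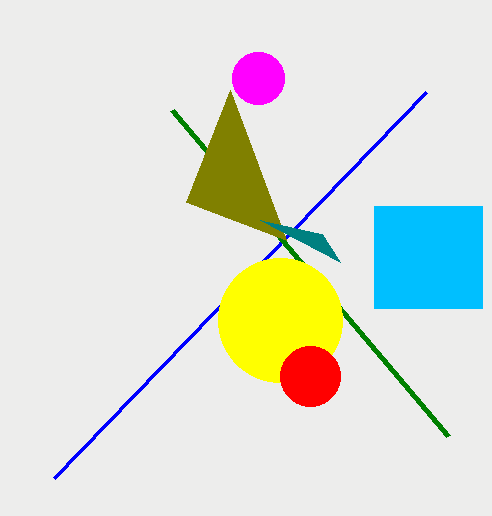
q_1 = 478; a_2 = 258; b_2 = 78; c_2 = 26; s_3 = 172; t_3 = 110; v_4 = 90; q_5 = 206; s_5 = 482; t_5 = 308; a_6 = 280; b_6 = 320; c_6 = 62; s_7 = 260; t_7 = 220; b_8 = 376; c_8 = 30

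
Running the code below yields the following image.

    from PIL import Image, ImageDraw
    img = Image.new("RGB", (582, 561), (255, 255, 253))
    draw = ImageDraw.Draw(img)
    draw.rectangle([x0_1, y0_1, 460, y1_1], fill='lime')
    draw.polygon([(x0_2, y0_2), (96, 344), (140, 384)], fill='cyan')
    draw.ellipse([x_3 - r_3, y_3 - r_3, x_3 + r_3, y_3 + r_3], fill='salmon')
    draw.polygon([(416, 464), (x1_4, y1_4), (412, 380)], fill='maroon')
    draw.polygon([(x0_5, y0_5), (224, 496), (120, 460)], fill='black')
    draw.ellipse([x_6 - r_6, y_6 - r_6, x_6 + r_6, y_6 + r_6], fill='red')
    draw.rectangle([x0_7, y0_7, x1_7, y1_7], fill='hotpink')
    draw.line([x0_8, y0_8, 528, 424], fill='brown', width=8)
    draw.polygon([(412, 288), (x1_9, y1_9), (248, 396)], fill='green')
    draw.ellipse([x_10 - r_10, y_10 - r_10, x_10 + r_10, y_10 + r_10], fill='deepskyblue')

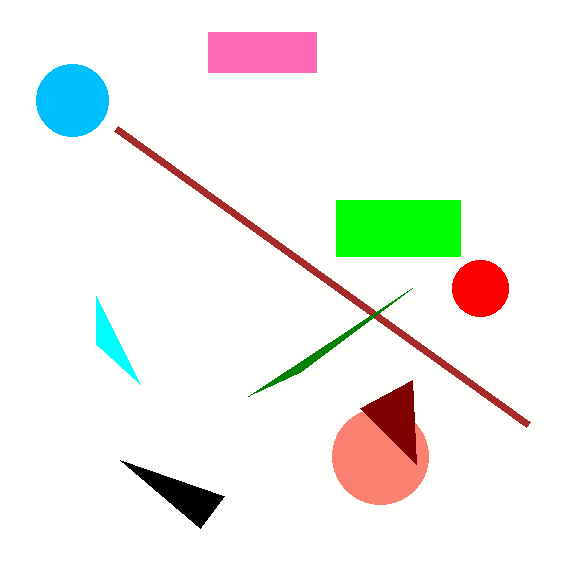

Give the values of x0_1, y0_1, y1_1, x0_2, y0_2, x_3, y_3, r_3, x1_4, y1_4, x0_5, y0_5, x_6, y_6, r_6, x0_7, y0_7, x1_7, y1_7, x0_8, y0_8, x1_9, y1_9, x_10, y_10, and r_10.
x0_1 = 336; y0_1 = 200; y1_1 = 256; x0_2 = 96; y0_2 = 296; x_3 = 380; y_3 = 456; r_3 = 48; x1_4 = 360; y1_4 = 408; x0_5 = 200; y0_5 = 528; x_6 = 480; y_6 = 288; r_6 = 28; x0_7 = 208; y0_7 = 32; x1_7 = 316; y1_7 = 72; x0_8 = 116; y0_8 = 128; x1_9 = 300; y1_9 = 372; x_10 = 72; y_10 = 100; r_10 = 36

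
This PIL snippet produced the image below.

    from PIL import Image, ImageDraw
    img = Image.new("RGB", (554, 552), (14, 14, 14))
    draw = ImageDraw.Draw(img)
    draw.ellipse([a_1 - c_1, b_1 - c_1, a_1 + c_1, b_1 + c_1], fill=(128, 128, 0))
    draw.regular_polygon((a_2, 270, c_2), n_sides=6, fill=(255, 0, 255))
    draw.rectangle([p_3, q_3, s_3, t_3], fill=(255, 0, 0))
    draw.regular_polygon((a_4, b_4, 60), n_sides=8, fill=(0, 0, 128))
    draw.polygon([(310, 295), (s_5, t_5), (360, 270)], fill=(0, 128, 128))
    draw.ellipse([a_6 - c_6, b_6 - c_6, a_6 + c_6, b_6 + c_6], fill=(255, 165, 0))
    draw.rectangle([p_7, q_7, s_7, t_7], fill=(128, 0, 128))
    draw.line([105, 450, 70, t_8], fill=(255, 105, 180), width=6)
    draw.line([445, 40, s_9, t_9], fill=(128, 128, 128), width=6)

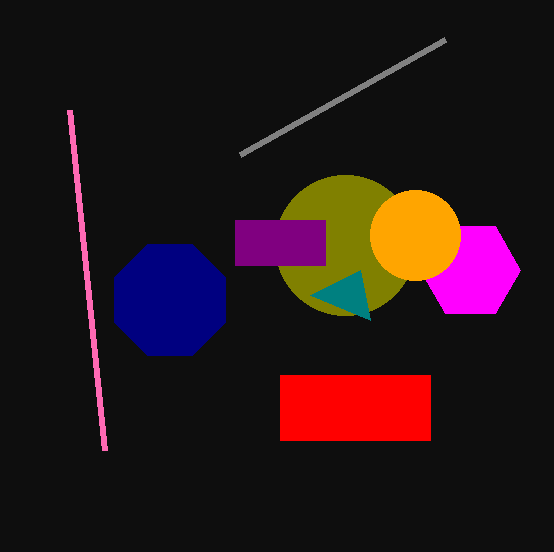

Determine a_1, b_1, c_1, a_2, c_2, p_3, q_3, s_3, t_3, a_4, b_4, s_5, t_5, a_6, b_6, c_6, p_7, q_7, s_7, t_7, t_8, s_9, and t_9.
a_1 = 345, b_1 = 245, c_1 = 70, a_2 = 470, c_2 = 50, p_3 = 280, q_3 = 375, s_3 = 430, t_3 = 440, a_4 = 170, b_4 = 300, s_5 = 370, t_5 = 320, a_6 = 415, b_6 = 235, c_6 = 45, p_7 = 235, q_7 = 220, s_7 = 325, t_7 = 265, t_8 = 110, s_9 = 240, t_9 = 155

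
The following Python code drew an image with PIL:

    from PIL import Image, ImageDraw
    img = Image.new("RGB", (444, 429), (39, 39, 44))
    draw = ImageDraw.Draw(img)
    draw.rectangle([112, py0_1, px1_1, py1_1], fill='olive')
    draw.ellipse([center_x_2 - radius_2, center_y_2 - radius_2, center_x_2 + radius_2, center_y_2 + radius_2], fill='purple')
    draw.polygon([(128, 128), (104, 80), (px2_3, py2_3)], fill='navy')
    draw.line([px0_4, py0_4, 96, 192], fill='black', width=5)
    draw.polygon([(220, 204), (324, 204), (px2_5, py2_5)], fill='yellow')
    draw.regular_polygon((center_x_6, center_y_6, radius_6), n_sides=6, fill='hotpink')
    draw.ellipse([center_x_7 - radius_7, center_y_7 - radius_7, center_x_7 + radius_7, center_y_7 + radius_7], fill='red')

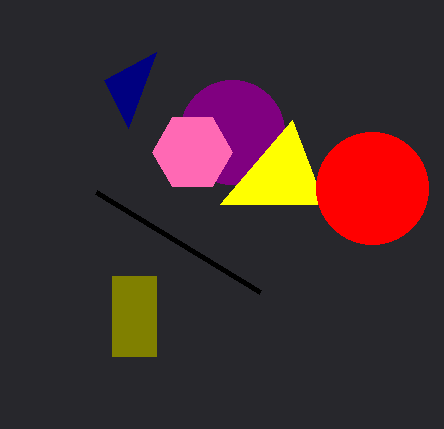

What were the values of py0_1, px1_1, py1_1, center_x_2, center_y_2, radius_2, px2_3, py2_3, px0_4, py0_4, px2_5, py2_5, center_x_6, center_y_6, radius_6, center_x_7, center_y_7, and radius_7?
py0_1 = 276; px1_1 = 156; py1_1 = 356; center_x_2 = 232; center_y_2 = 132; radius_2 = 52; px2_3 = 156; py2_3 = 52; px0_4 = 260; py0_4 = 292; px2_5 = 292; py2_5 = 120; center_x_6 = 192; center_y_6 = 152; radius_6 = 40; center_x_7 = 372; center_y_7 = 188; radius_7 = 56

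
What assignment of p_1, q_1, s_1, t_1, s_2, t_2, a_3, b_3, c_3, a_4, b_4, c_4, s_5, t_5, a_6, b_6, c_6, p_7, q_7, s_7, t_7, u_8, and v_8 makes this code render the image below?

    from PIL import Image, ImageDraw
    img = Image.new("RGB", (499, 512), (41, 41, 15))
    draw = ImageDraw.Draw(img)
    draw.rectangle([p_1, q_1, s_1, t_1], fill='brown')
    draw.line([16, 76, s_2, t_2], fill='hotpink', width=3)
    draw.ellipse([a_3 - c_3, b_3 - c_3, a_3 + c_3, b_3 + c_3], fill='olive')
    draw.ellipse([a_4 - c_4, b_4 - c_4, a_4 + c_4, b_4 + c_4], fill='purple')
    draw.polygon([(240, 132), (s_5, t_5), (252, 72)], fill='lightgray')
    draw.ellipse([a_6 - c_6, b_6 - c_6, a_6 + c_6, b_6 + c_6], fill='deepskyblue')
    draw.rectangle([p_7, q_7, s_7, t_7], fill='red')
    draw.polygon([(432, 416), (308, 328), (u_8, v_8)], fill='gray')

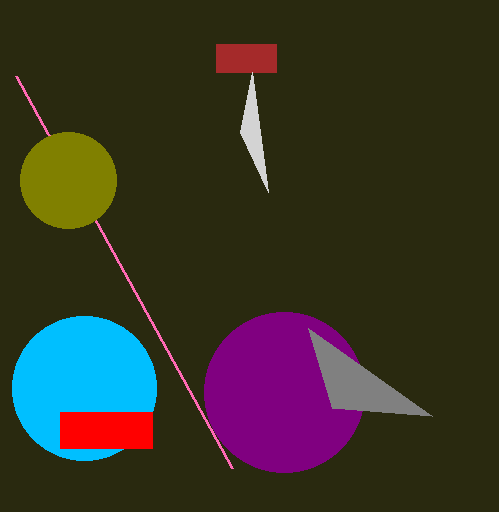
p_1 = 216; q_1 = 44; s_1 = 276; t_1 = 72; s_2 = 232; t_2 = 468; a_3 = 68; b_3 = 180; c_3 = 48; a_4 = 284; b_4 = 392; c_4 = 80; s_5 = 268; t_5 = 192; a_6 = 84; b_6 = 388; c_6 = 72; p_7 = 60; q_7 = 412; s_7 = 152; t_7 = 448; u_8 = 332; v_8 = 408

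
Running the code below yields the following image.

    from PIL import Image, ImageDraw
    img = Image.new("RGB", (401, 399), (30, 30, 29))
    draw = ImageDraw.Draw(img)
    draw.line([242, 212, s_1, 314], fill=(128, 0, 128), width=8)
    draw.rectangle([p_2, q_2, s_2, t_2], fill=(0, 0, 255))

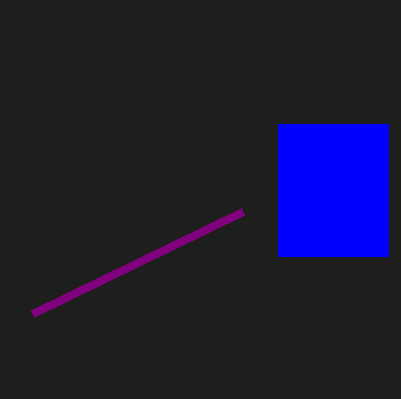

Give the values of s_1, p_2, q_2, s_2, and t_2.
s_1 = 32; p_2 = 278; q_2 = 124; s_2 = 388; t_2 = 256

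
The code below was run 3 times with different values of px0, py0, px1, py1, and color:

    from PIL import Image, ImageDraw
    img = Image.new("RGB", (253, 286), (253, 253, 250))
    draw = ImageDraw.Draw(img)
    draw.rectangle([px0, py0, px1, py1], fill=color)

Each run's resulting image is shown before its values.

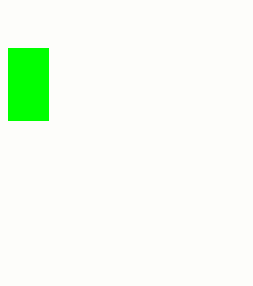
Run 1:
px0 = 8; py0 = 48; px1 = 48; py1 = 120; color = 'lime'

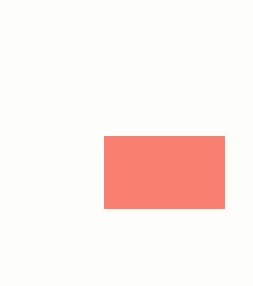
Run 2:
px0 = 104
py0 = 136
px1 = 224
py1 = 208
color = 'salmon'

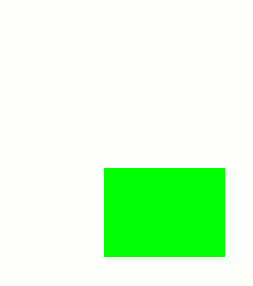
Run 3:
px0 = 104, py0 = 168, px1 = 224, py1 = 256, color = 'lime'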